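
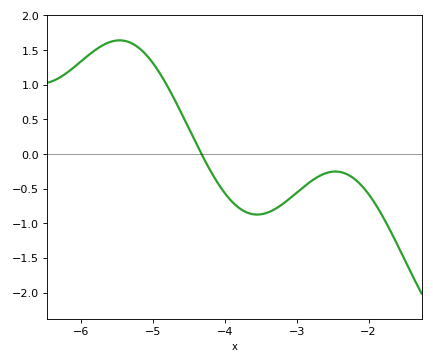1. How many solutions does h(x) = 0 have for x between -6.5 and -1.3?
1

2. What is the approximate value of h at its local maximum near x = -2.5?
-0.25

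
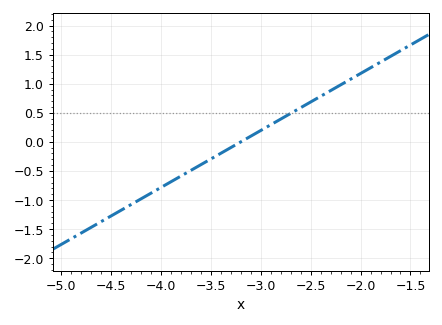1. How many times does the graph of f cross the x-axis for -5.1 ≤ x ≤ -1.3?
1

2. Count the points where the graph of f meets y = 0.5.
1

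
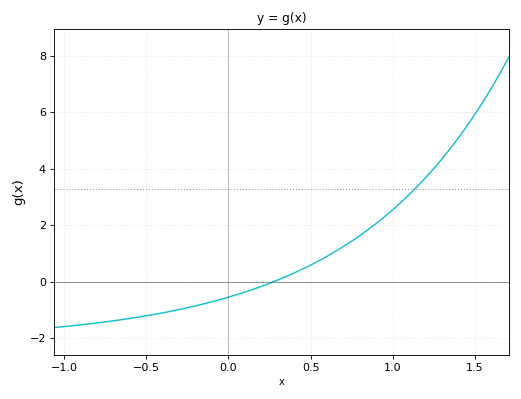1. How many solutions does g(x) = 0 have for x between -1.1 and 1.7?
1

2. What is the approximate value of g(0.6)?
0.8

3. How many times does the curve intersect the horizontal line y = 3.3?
1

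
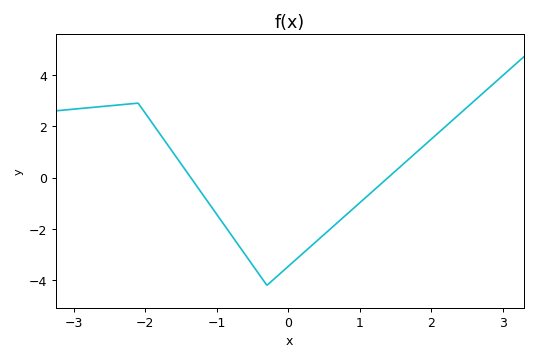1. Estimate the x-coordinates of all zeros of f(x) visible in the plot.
-1.36, 1.39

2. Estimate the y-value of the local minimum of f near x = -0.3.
-4.2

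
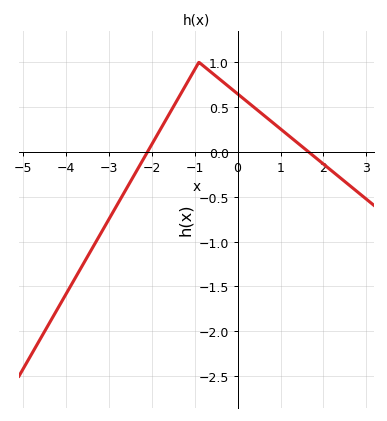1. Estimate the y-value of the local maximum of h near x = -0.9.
0.999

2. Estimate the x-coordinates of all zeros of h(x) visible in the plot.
-2.1, 1.65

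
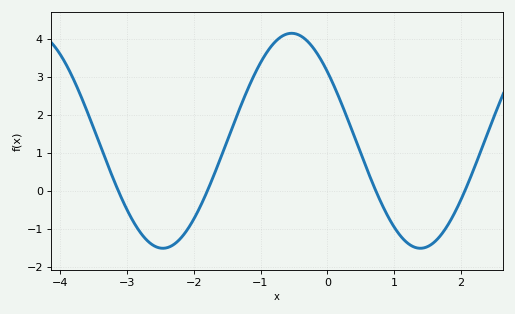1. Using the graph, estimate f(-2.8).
-1.1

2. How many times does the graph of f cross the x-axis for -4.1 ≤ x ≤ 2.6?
4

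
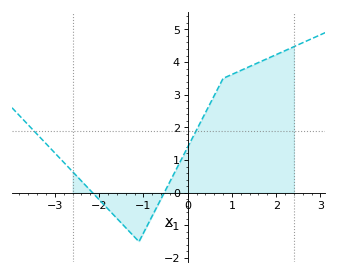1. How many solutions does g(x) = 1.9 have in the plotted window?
2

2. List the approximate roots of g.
-2.1, -0.5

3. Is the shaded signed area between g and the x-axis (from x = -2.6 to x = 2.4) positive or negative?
positive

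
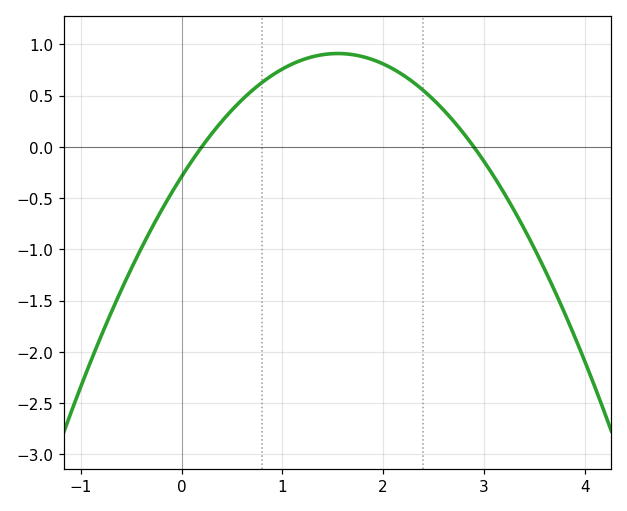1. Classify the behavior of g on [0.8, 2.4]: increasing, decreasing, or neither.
neither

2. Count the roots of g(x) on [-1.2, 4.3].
2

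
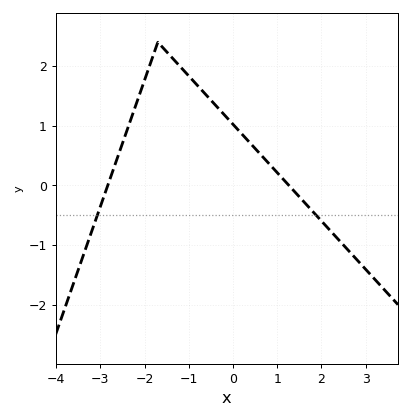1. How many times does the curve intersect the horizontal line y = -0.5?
2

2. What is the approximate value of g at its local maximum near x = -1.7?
2.4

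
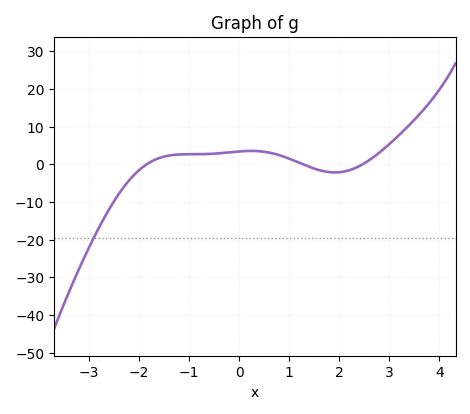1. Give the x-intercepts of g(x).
-1.8, 1.2, 2.4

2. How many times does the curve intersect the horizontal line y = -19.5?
1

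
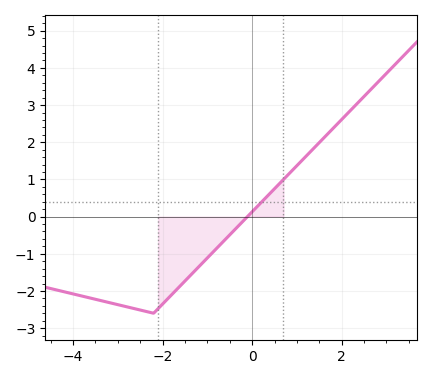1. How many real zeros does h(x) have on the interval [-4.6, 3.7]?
1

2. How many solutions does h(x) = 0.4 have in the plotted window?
1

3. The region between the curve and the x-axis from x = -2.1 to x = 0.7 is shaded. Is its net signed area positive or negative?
negative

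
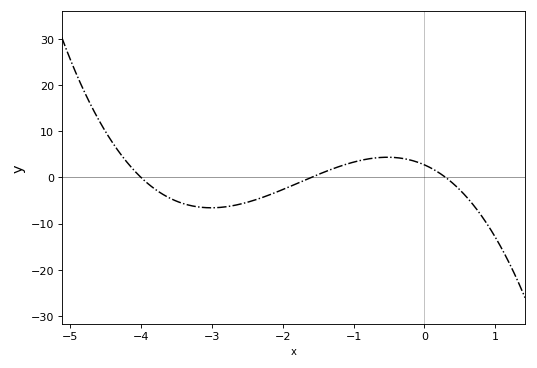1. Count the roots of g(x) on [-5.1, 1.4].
3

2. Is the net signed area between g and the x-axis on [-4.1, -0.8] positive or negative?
negative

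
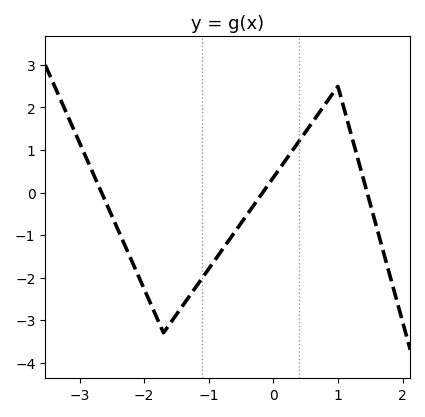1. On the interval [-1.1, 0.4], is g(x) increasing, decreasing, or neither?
increasing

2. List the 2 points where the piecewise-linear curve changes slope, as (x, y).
(-1.7, -3.3); (1, 2.5)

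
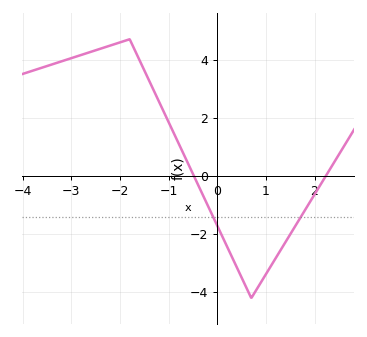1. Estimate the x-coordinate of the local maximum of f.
-1.8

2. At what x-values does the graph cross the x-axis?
-0.5, 2.2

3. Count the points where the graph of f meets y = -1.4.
2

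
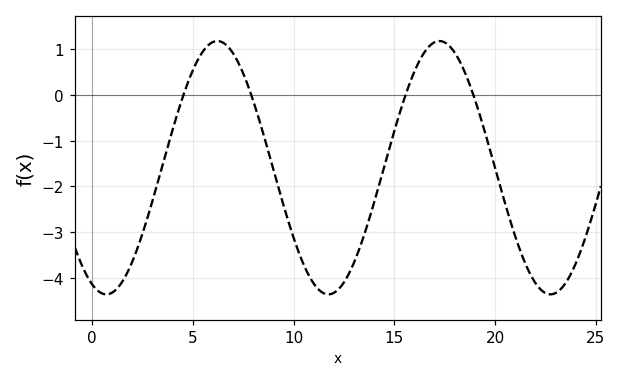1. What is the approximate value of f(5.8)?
1.1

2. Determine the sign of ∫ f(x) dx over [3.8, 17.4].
negative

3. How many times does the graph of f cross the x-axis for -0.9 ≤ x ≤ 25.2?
4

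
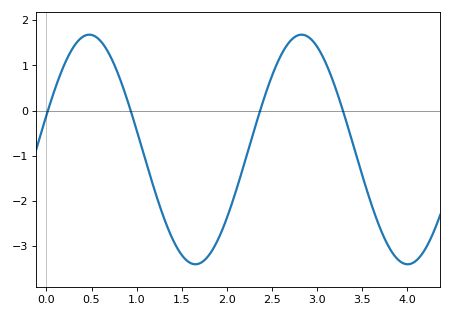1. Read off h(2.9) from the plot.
1.63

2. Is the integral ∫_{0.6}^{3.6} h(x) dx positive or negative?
negative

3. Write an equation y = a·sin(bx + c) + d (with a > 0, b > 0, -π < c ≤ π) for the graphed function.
y = 2.54sin(2.67x + 0.302) - 0.86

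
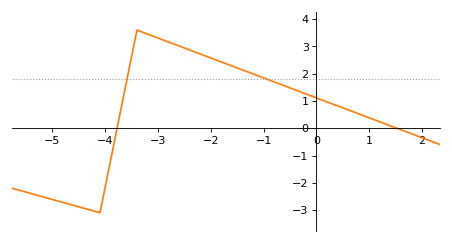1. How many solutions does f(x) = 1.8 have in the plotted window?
2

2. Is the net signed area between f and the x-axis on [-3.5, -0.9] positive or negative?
positive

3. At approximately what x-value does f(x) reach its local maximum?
-3.4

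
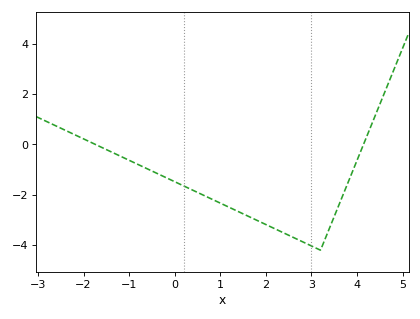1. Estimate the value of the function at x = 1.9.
-3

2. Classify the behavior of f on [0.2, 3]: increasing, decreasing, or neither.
decreasing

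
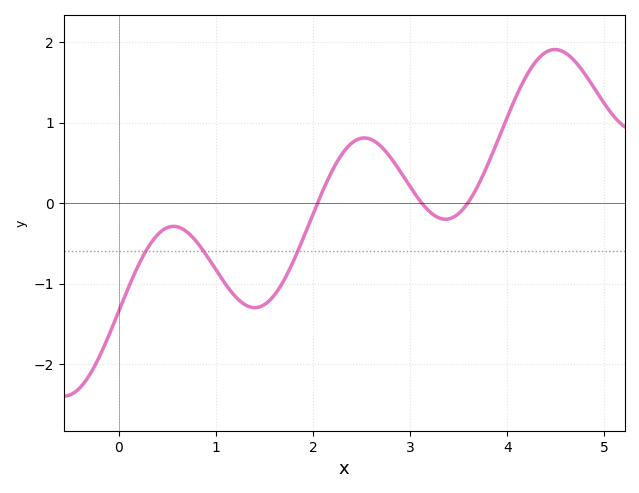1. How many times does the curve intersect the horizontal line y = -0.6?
3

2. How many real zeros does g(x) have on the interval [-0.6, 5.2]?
3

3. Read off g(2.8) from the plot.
0.6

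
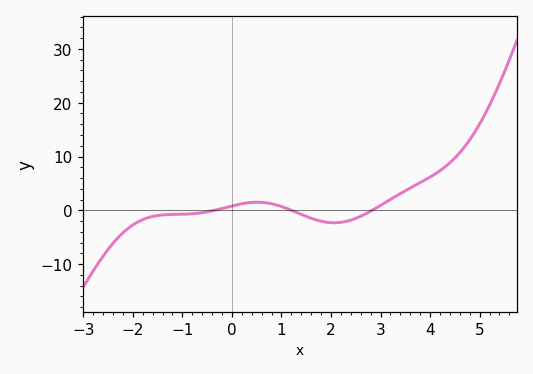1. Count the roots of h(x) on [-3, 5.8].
3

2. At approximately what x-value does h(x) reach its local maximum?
0.6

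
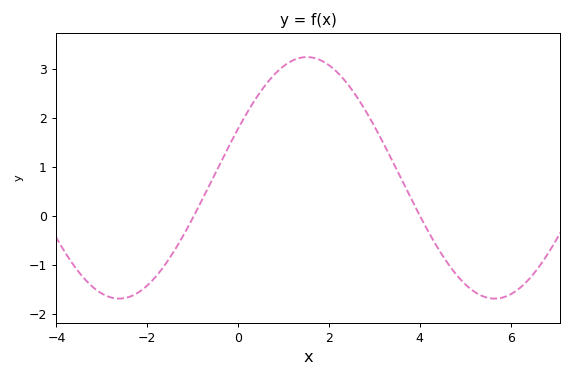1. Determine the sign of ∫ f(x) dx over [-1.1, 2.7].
positive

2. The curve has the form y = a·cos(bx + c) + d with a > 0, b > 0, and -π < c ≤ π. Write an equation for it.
y = 2.46cos(0.76x - 1.2) + 0.78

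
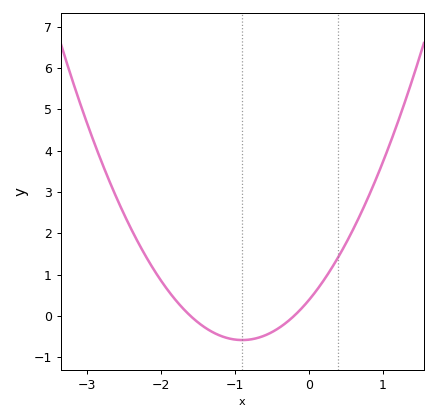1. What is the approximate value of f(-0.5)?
-0.4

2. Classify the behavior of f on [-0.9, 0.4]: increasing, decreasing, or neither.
increasing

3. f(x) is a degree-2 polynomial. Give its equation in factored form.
y = 1.19(x + 1.6)(x + 0.2)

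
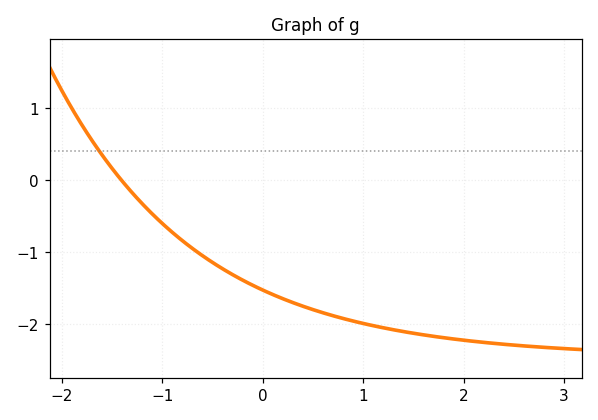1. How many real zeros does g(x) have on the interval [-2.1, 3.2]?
1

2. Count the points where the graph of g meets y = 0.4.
1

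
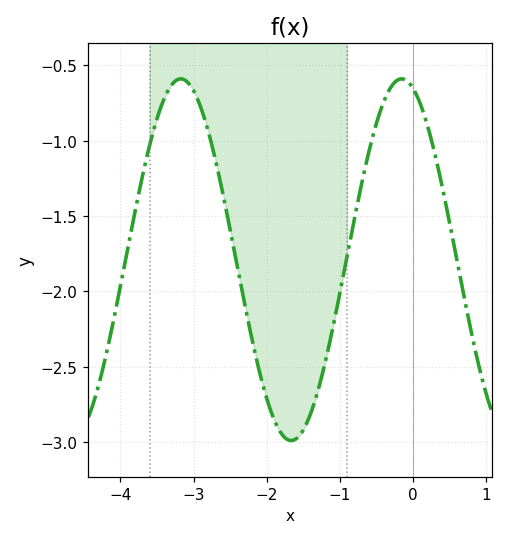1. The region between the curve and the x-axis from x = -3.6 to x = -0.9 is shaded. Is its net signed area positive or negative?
negative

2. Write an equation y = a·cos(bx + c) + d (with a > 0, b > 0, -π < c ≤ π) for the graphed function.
y = 1.2cos(2.08x + 0.322) - 1.79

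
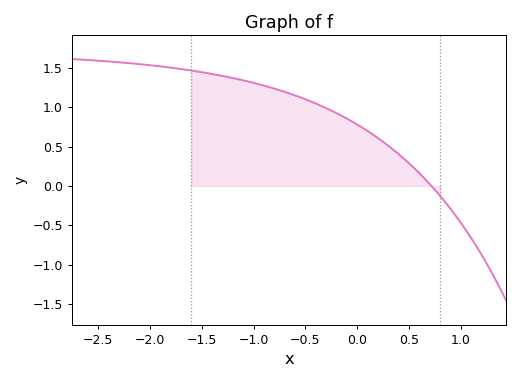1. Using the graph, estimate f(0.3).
0.509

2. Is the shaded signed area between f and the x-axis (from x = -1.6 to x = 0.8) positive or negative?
positive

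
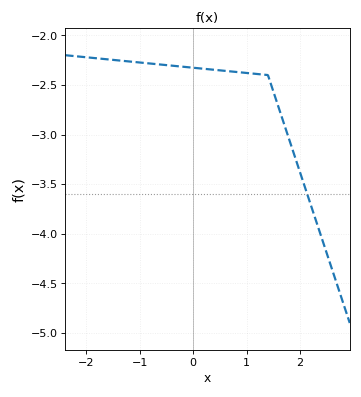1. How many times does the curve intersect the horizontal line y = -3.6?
1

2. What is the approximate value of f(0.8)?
-2.37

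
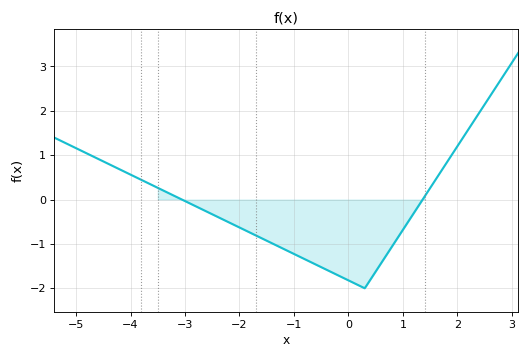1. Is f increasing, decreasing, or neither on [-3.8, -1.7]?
decreasing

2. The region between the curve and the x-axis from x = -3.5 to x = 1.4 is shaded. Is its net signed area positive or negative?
negative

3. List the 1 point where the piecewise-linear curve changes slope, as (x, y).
(0.3, -2)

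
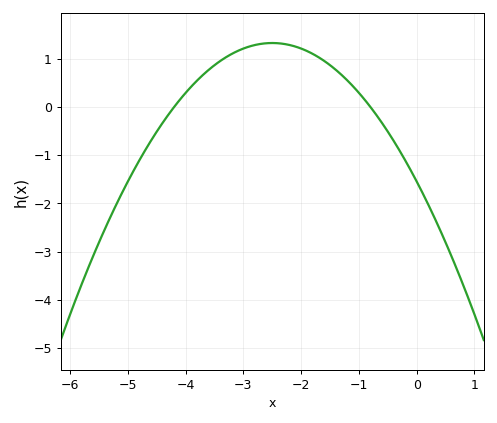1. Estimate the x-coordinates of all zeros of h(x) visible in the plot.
-4.2, -0.8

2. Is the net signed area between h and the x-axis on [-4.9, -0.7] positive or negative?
positive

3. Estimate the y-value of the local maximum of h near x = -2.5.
1.33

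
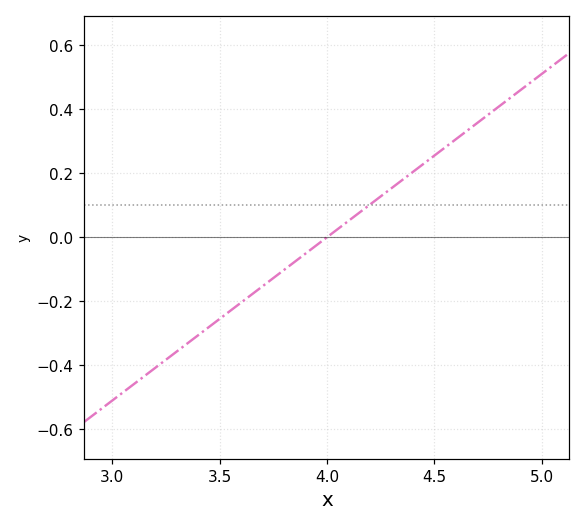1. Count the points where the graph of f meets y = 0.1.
1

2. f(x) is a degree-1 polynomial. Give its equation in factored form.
y = 0.51(x - 4)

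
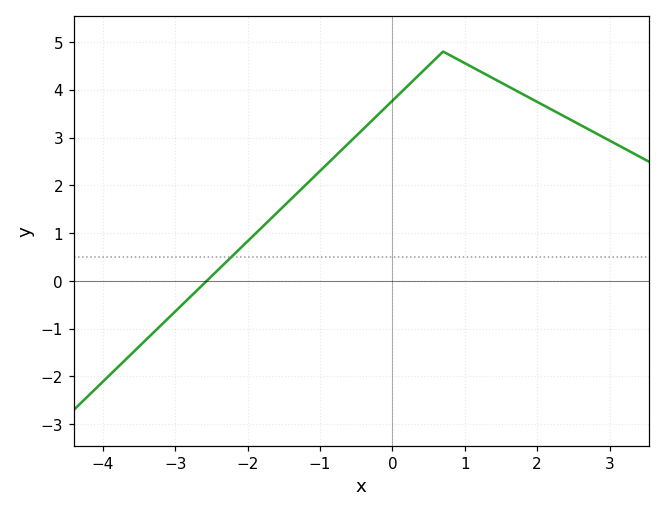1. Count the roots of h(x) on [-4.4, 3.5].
1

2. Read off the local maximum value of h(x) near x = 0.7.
4.8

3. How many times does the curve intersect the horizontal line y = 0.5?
1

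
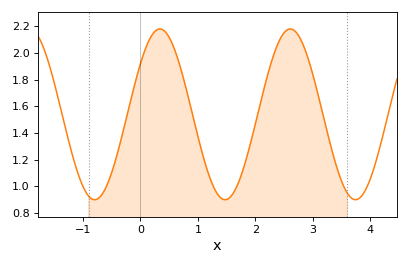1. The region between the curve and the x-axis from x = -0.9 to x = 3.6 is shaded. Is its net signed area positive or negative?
positive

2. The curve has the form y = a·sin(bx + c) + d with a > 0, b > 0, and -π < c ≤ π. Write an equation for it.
y = 0.64sin(2.77x + 0.632) + 1.54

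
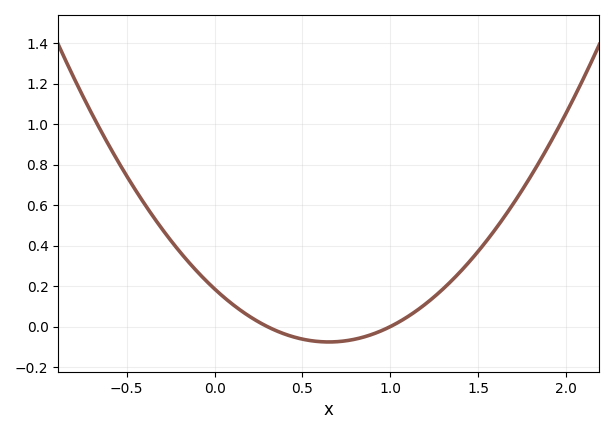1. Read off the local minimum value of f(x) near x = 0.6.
-0.076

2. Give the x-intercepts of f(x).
0.3, 1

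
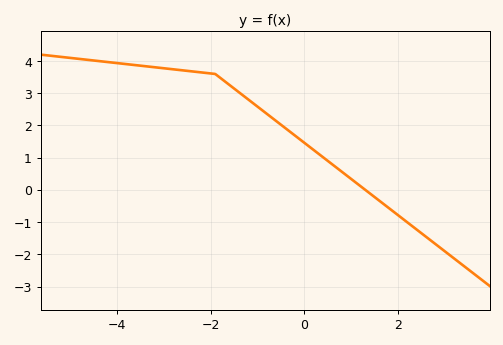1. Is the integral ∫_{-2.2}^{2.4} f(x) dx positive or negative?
positive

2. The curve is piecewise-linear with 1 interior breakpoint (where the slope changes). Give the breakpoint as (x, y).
(-1.9, 3.6)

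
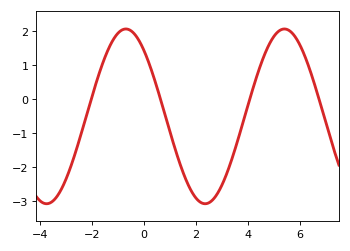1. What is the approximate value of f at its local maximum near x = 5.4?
2.1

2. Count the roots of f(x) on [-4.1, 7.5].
4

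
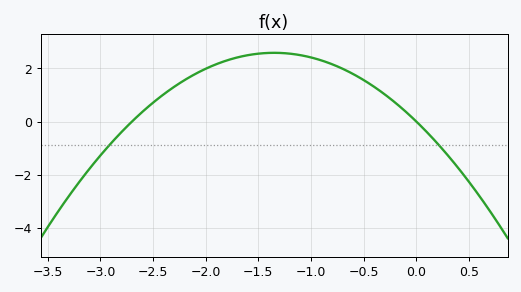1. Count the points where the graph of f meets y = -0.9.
2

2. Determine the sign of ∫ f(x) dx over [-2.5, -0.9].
positive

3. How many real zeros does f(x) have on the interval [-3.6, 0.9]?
2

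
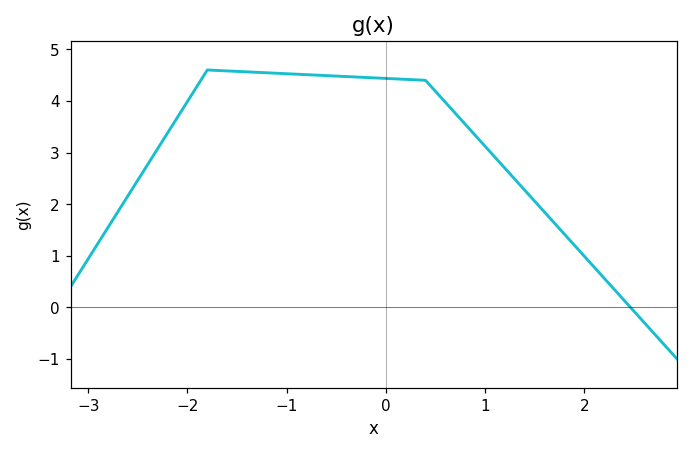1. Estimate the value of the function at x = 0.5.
4.2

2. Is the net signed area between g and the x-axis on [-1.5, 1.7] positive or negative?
positive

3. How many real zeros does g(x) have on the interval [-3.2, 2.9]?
1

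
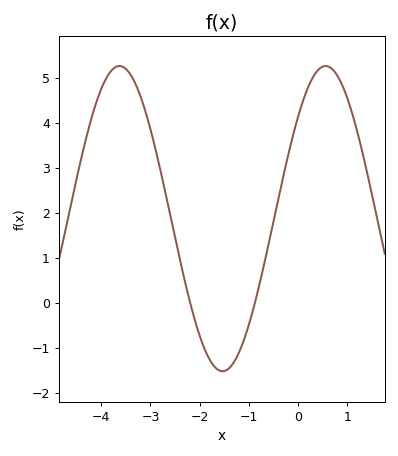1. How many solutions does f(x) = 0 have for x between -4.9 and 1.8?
2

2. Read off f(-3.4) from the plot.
5.1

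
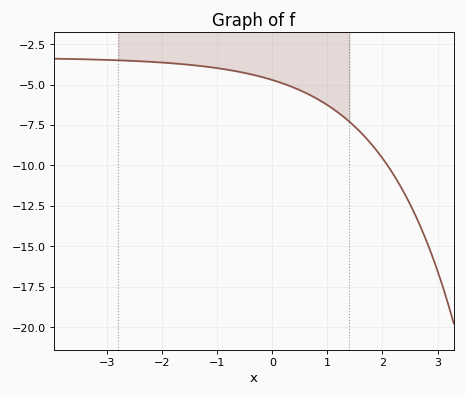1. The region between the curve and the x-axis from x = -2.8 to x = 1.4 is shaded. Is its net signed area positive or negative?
negative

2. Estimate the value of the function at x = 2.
-9.6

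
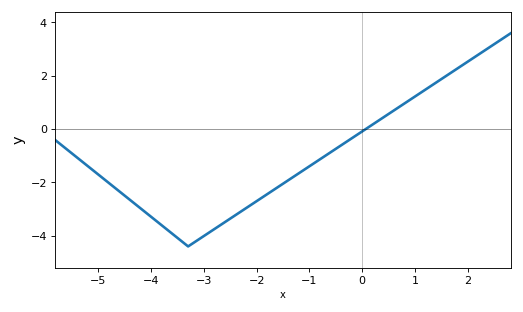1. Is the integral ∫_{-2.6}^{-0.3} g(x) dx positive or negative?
negative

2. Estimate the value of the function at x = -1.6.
-2.18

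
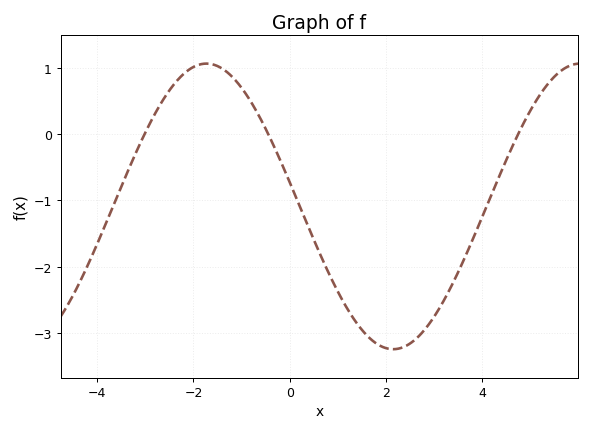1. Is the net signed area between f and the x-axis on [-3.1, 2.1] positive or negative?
negative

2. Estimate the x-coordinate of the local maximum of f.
-1.8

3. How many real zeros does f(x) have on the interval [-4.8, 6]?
3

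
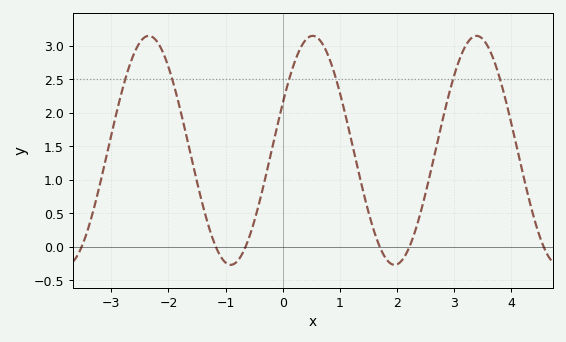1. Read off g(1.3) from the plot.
1.22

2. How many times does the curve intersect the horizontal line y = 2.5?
6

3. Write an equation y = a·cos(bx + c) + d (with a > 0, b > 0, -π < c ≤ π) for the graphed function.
y = 1.71cos(2.19x - 1.15) + 1.44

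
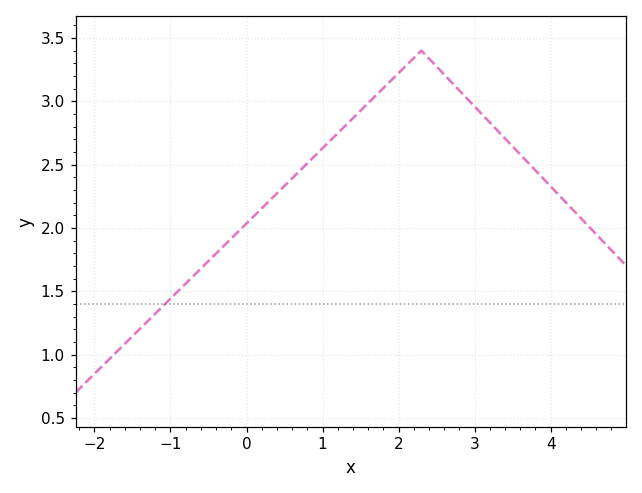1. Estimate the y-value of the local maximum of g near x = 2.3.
3.4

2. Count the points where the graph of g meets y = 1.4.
1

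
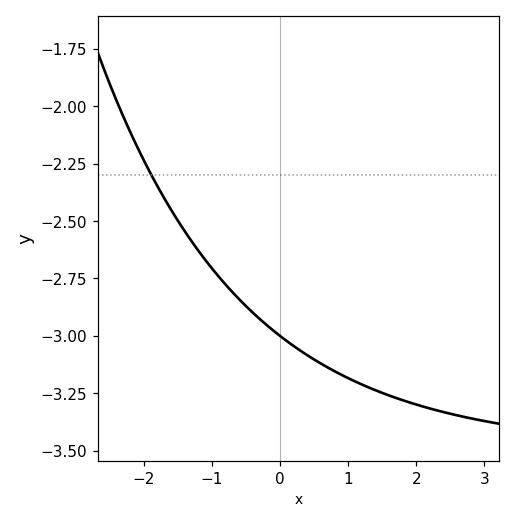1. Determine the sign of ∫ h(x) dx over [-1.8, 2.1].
negative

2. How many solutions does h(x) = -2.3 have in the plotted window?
1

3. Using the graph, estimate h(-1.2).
-2.62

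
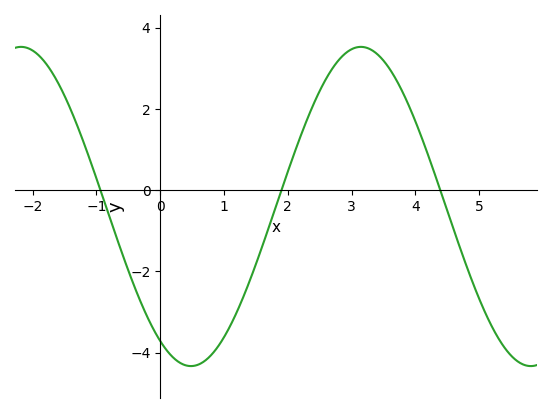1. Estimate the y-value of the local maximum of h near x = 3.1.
3.6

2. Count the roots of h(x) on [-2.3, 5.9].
3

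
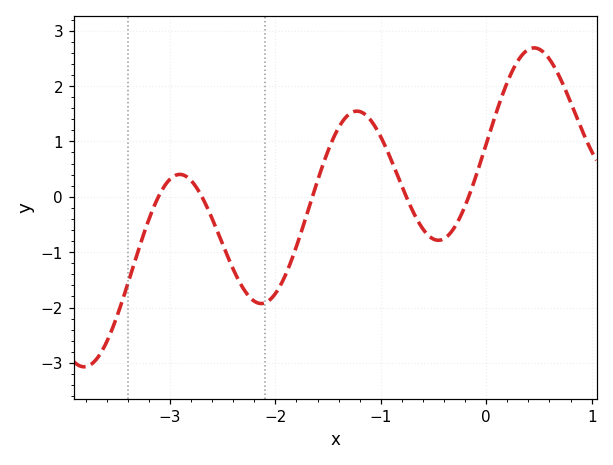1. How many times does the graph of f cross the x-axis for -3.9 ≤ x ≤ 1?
5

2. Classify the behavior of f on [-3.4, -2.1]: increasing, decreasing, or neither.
neither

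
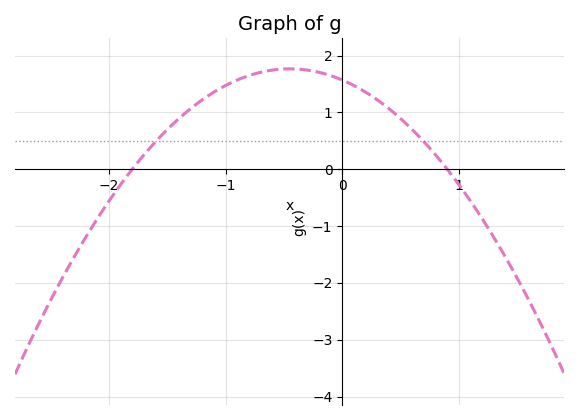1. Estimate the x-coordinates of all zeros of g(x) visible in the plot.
-1.8, 0.9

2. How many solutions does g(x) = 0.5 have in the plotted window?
2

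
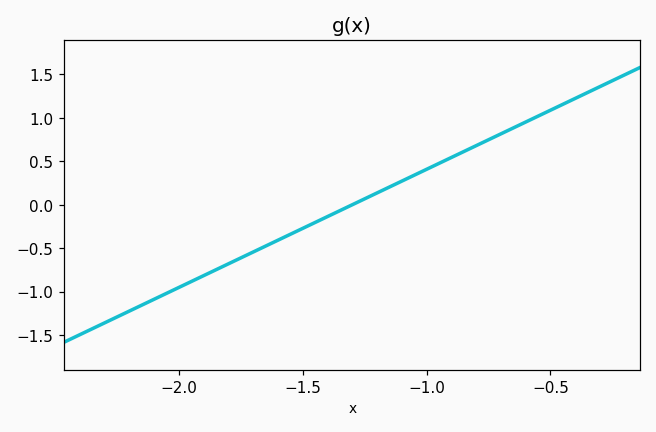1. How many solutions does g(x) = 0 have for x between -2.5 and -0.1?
1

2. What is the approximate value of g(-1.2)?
0.15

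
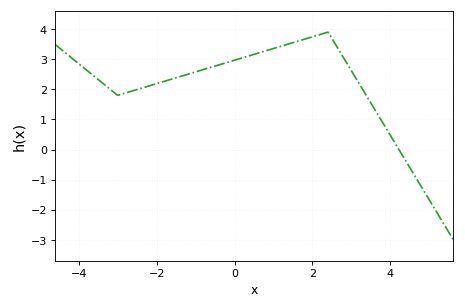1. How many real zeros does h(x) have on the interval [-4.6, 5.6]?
1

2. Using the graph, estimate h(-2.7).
1.92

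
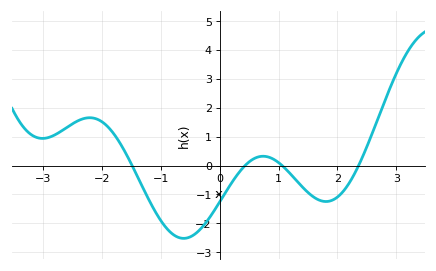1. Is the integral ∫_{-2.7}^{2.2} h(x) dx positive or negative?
negative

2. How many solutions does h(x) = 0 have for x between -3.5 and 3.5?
4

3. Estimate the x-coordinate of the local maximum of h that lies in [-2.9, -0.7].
-2.2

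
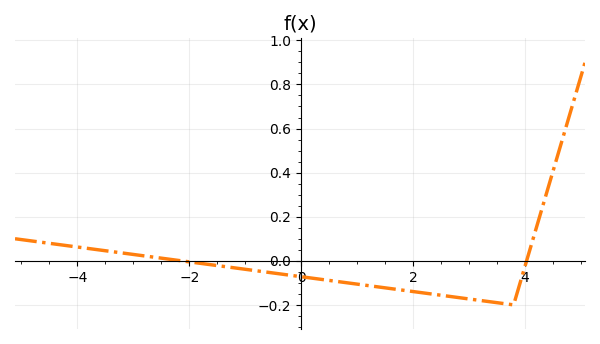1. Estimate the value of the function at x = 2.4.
-0.153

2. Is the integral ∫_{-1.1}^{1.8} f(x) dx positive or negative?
negative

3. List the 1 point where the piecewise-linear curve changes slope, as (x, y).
(3.8, -0.2)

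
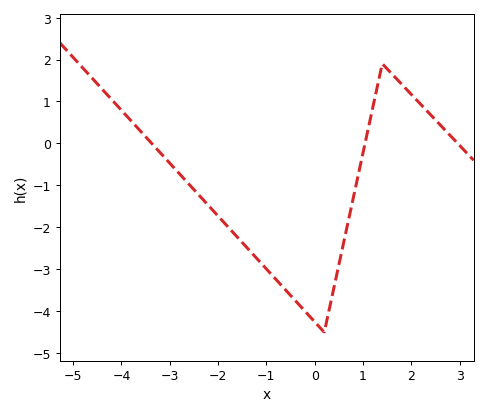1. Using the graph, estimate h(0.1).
-4.37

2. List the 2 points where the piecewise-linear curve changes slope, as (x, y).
(0.2, -4.5); (1.4, 1.9)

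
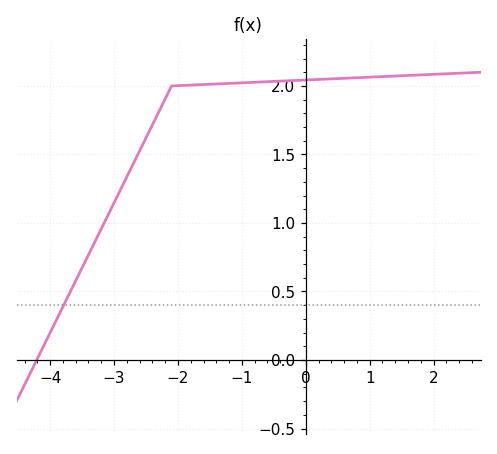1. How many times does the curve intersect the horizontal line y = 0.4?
1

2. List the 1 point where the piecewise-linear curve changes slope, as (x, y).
(-2.1, 2)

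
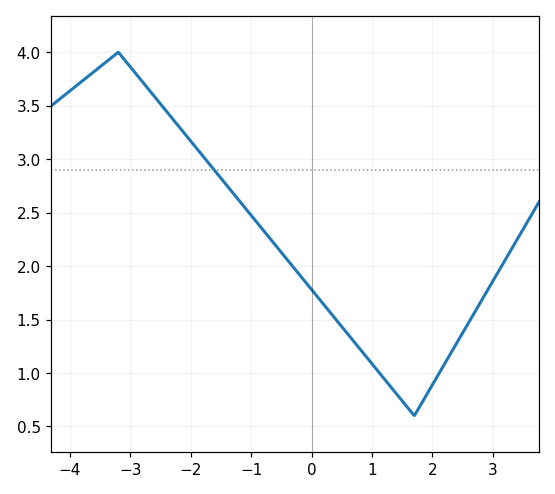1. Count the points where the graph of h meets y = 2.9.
1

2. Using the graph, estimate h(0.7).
1.3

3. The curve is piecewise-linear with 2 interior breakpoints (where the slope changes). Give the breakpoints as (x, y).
(-3.2, 4); (1.7, 0.6)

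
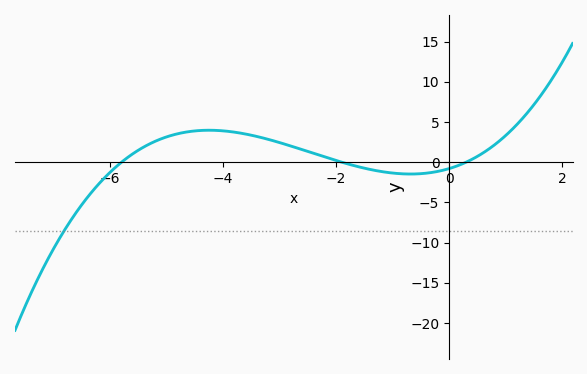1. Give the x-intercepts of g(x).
-5.8, -1.9, 0.3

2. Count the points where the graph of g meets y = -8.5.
1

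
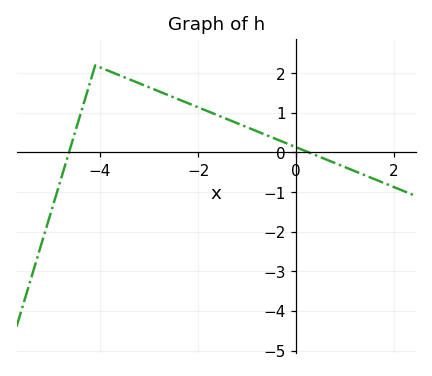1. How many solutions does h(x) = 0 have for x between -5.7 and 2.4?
2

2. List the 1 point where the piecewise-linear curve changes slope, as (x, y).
(-4.1, 2.2)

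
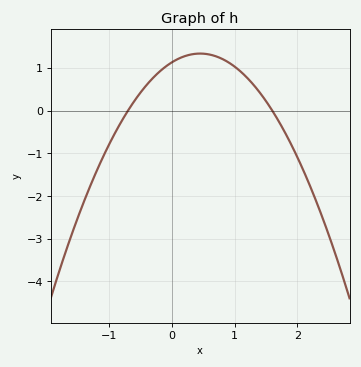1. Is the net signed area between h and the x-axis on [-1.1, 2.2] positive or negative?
positive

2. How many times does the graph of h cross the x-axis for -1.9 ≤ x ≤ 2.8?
2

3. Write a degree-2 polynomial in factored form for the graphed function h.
y = -1.01(x + 0.7)(x - 1.6)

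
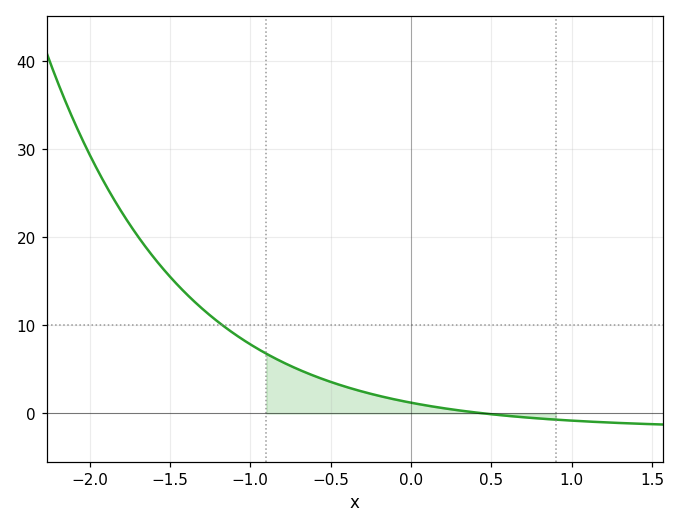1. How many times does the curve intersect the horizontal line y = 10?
1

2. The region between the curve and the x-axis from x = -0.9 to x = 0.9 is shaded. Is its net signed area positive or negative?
positive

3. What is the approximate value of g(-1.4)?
14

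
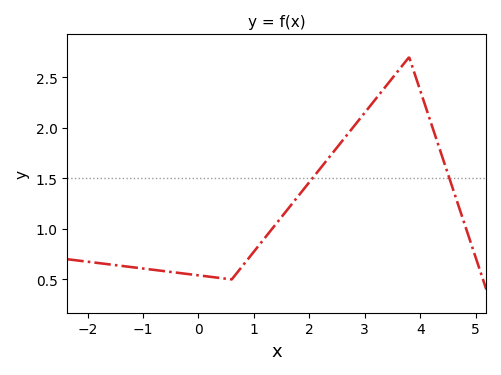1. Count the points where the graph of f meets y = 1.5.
2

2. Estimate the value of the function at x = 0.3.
0.5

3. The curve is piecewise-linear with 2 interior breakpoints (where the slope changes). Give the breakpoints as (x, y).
(0.6, 0.5); (3.8, 2.7)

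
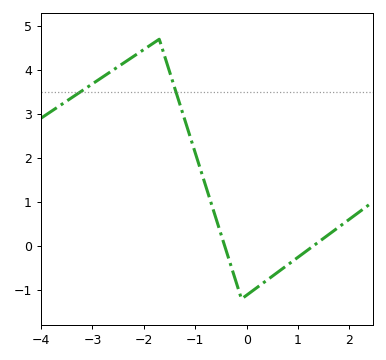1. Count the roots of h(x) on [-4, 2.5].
2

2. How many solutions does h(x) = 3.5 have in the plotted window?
2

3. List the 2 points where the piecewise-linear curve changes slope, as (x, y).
(-1.7, 4.7); (-0.1, -1.2)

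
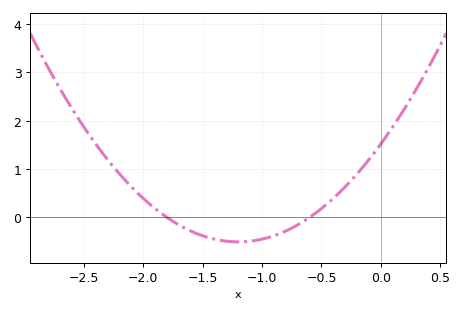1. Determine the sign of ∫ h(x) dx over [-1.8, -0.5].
negative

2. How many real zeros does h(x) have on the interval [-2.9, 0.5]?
2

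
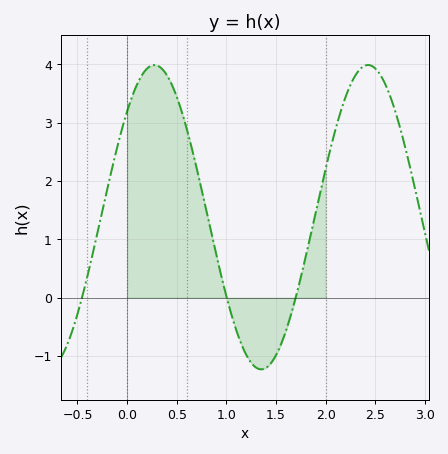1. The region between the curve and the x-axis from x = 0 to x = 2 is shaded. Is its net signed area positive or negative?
positive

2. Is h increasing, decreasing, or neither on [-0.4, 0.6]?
neither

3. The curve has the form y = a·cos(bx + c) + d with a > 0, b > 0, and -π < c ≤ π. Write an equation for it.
y = 2.61cos(2.9x - 0.8) + 1.38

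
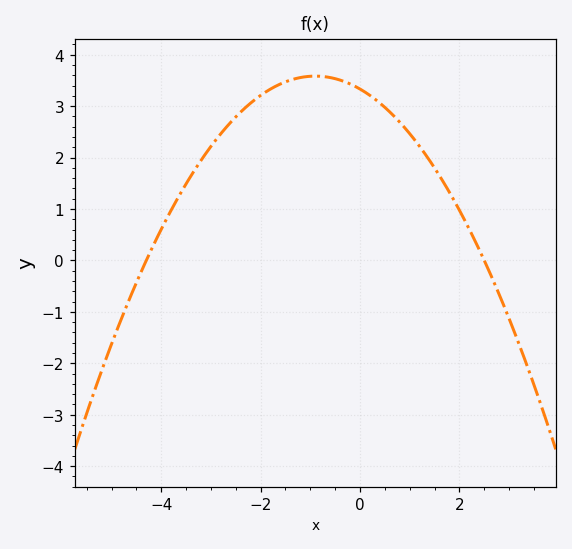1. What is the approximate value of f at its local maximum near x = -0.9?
3.6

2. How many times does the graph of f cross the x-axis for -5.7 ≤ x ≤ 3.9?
2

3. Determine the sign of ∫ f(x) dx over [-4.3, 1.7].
positive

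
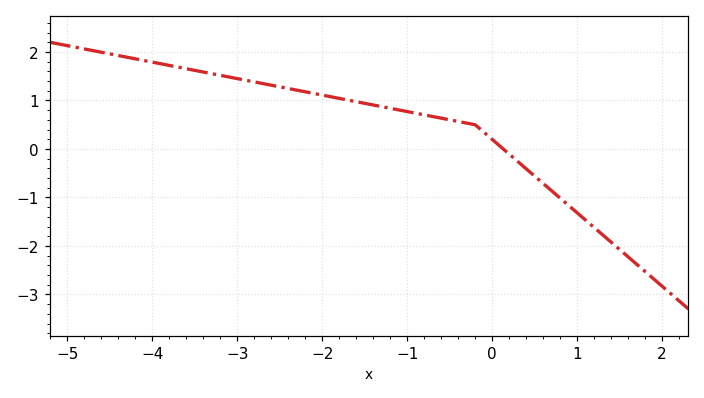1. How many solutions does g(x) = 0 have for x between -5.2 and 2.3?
1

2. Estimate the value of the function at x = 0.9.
-1.16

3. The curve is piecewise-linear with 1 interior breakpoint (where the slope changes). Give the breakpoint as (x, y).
(-0.2, 0.5)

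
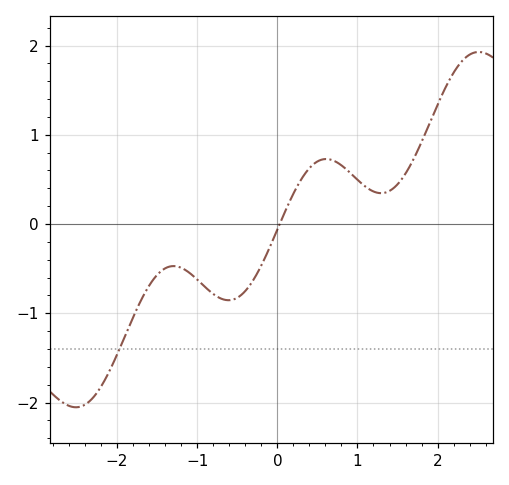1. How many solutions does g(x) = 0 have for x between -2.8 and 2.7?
1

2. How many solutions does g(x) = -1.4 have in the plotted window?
1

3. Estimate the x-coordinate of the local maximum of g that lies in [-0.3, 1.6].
0.609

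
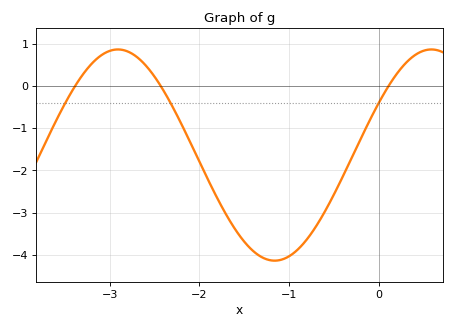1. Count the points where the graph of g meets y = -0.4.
3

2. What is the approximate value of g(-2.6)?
0.486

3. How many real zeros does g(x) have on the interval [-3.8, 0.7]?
3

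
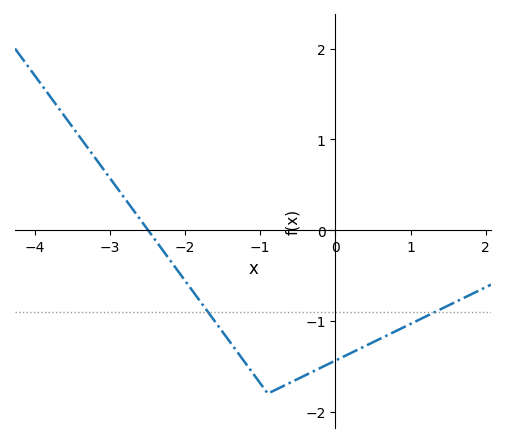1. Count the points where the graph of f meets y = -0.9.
2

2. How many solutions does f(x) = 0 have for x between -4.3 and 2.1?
1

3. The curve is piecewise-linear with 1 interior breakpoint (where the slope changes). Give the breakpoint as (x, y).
(-0.9, -1.8)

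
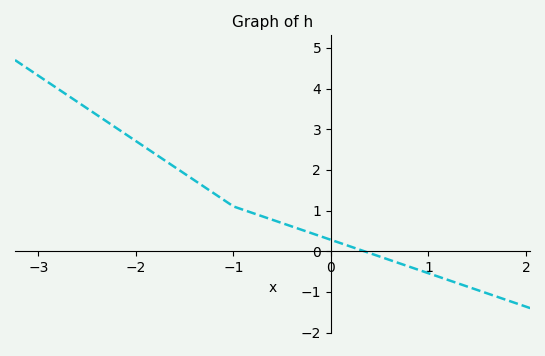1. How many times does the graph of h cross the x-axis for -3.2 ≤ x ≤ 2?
1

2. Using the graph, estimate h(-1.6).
2.1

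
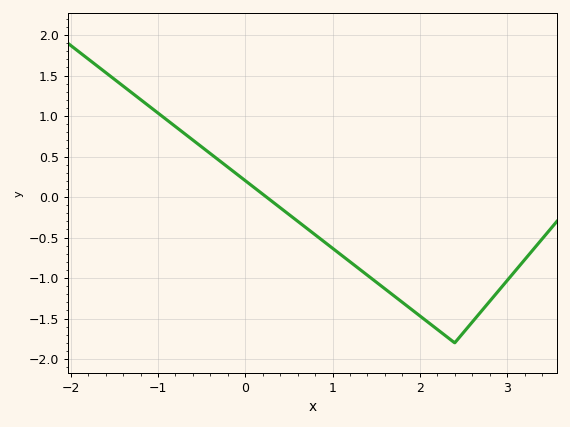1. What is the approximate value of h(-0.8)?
0.87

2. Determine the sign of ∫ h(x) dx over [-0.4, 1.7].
negative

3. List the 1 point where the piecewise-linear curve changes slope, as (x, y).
(2.4, -1.8)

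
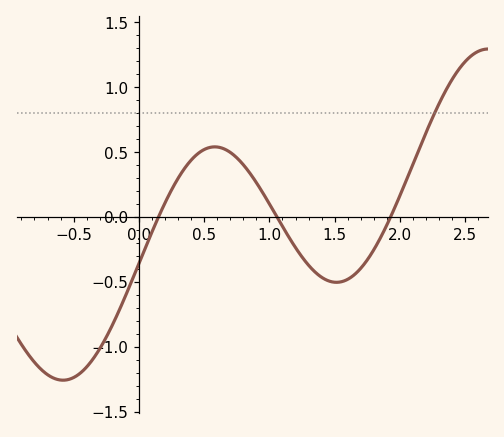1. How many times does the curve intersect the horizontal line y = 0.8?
1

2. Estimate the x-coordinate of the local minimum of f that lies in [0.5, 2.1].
1.5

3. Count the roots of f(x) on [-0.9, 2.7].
3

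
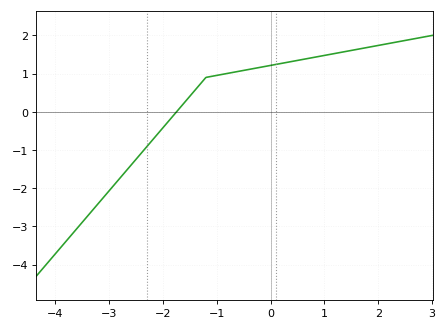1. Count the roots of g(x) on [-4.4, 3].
1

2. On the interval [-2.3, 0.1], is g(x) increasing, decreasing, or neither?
increasing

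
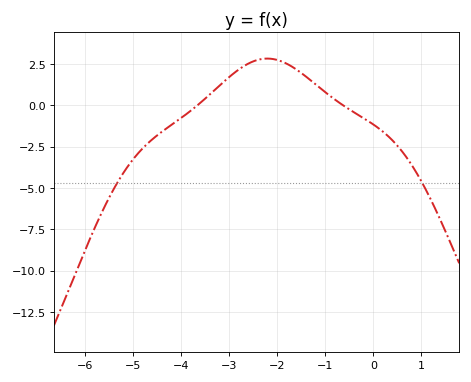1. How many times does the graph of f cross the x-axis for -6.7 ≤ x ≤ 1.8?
2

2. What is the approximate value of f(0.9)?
-4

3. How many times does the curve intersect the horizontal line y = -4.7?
2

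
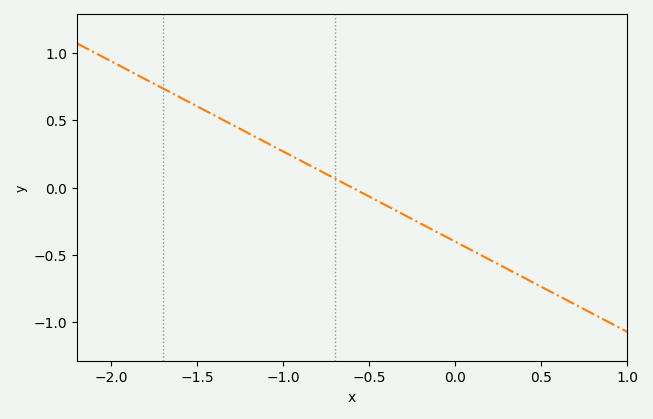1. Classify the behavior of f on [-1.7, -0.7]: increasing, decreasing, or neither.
decreasing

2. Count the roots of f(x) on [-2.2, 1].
1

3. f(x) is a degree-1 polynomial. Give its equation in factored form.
y = -0.67(x + 0.6)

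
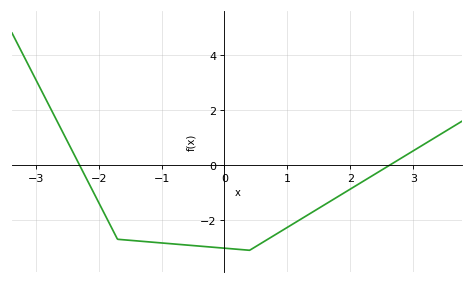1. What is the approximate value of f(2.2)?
-0.6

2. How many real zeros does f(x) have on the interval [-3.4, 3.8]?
2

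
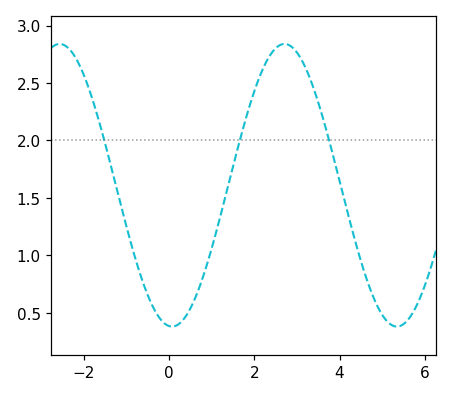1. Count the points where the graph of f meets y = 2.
3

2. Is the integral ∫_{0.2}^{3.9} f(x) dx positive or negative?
positive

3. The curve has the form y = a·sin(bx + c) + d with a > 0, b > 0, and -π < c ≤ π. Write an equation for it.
y = 1.23sin(1.2x - 1.6) + 1.61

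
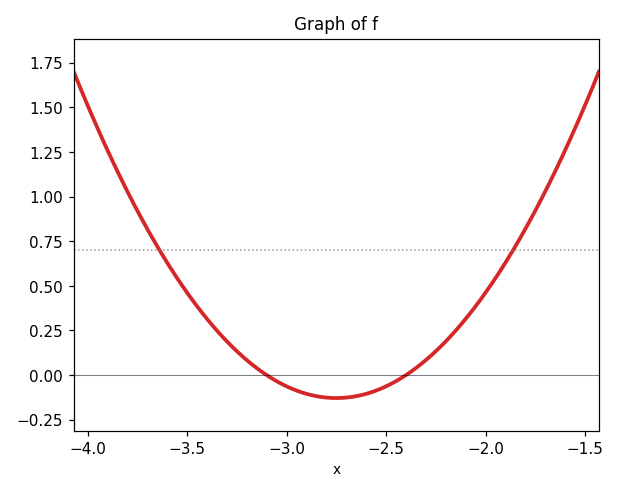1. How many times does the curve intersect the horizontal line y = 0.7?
2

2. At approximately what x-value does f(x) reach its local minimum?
-2.75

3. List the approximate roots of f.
-3.1, -2.4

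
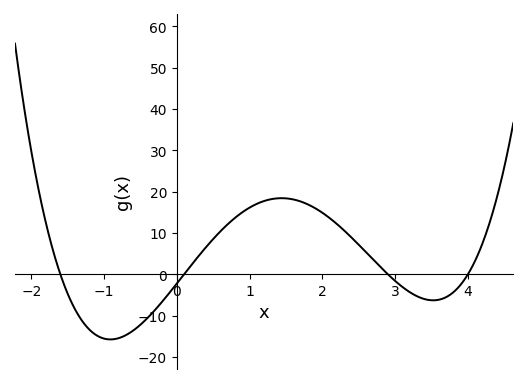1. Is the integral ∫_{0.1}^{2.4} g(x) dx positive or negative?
positive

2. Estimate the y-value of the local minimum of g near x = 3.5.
-6.31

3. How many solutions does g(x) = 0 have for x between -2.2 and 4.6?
4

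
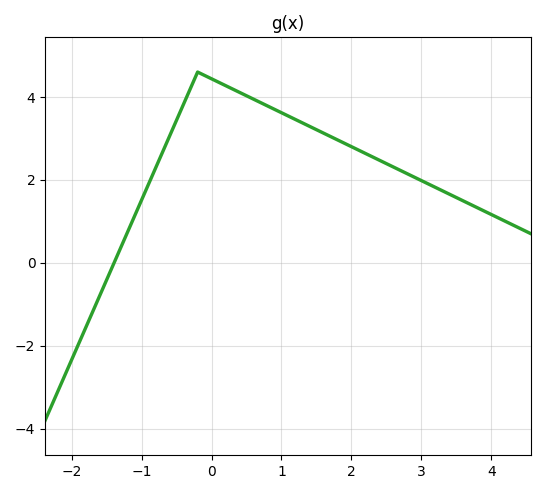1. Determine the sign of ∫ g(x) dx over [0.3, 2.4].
positive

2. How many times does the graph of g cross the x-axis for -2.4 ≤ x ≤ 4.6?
1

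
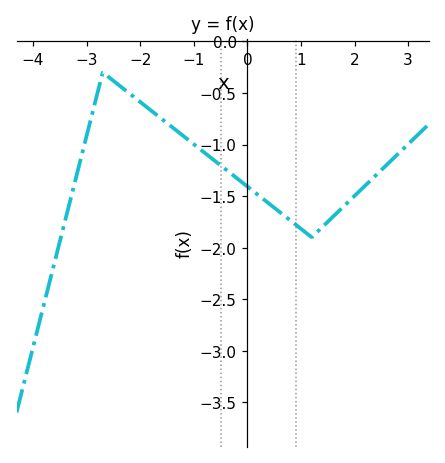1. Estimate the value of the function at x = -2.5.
-0.382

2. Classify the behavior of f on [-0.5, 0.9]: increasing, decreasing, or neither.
decreasing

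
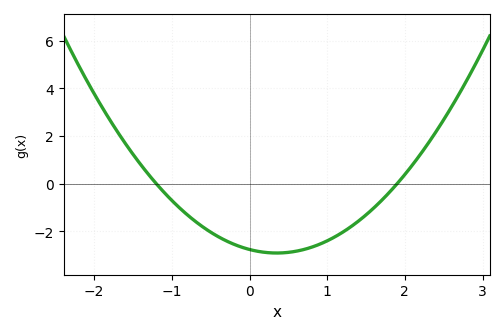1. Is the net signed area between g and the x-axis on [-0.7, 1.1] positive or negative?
negative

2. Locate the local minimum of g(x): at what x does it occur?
0.35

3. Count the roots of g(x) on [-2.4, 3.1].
2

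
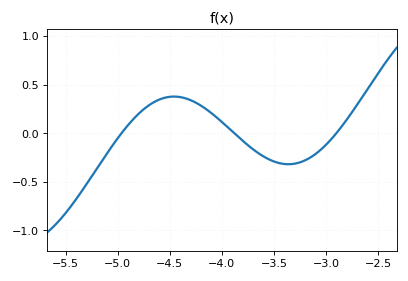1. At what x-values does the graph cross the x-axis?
-4.95, -3.9, -2.9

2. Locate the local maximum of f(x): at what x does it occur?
-4.45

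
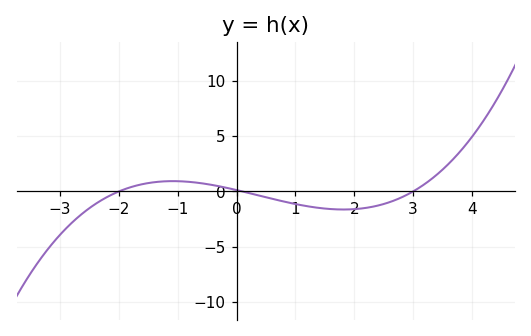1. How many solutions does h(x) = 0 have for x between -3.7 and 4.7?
3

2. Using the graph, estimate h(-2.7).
-2.35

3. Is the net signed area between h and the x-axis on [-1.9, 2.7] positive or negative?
negative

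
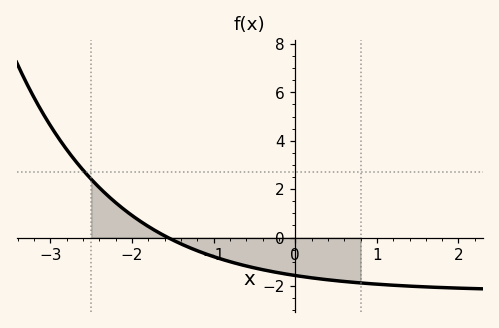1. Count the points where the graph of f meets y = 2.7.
1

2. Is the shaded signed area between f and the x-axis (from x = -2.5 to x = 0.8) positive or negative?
negative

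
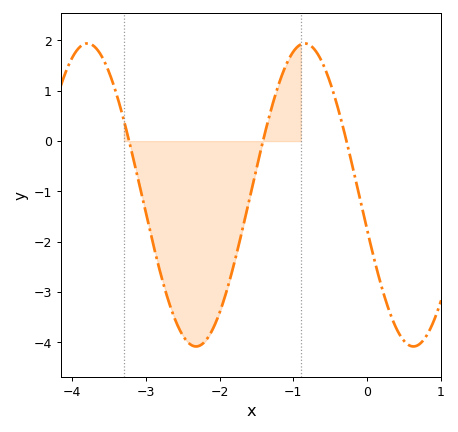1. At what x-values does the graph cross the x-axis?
-3.2, -1.4, -0.3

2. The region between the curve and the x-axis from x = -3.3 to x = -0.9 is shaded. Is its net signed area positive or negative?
negative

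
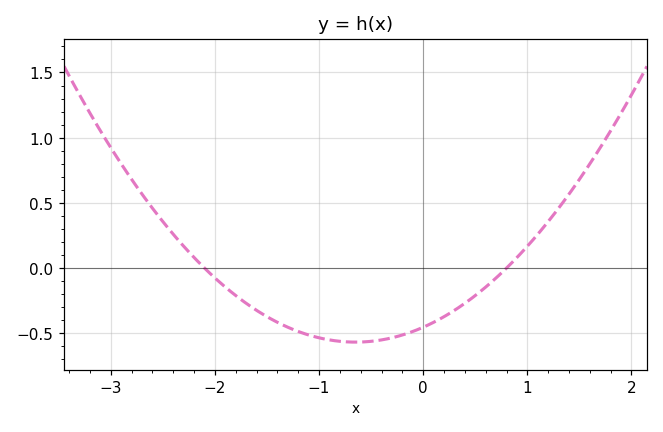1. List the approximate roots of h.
-2.1, 0.8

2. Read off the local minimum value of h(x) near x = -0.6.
-0.568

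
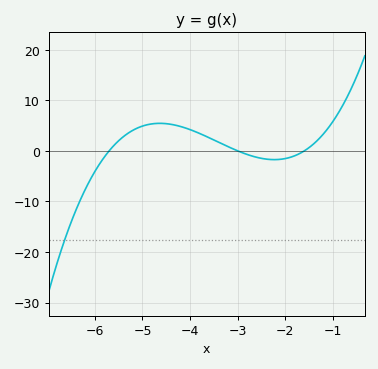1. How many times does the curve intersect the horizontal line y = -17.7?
1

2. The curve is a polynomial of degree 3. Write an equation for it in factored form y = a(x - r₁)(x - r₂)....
y = 1.03(x + 5.7)(x + 3)(x + 1.6)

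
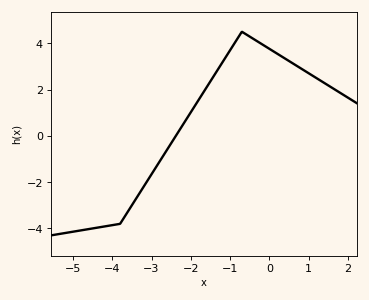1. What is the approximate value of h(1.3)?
2.4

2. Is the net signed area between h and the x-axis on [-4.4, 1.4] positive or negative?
positive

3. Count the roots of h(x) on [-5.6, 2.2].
1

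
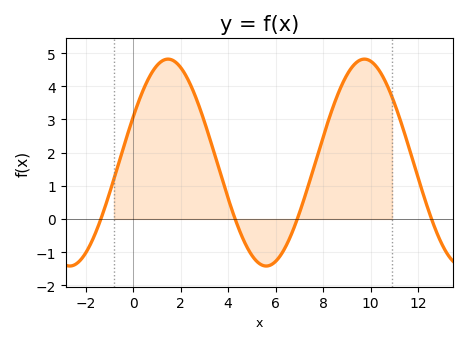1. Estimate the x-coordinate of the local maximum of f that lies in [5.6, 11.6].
9.74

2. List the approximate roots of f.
-1.35, 4.3, 6.91, 12.6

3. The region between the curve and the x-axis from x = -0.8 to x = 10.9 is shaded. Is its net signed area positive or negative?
positive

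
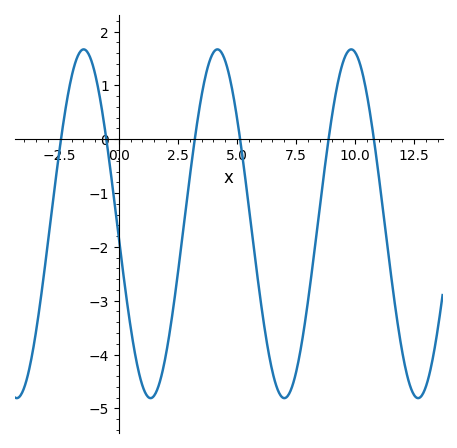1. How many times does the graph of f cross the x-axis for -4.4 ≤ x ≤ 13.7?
6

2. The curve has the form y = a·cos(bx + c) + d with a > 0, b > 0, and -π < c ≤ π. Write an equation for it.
y = 3.24cos(1.11x + 1.65) - 1.57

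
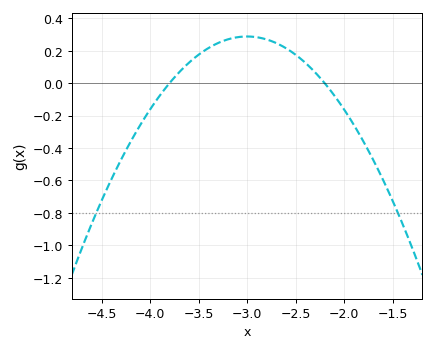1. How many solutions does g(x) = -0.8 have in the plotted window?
2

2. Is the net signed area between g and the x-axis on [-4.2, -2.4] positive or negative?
positive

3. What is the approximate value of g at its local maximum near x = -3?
0.288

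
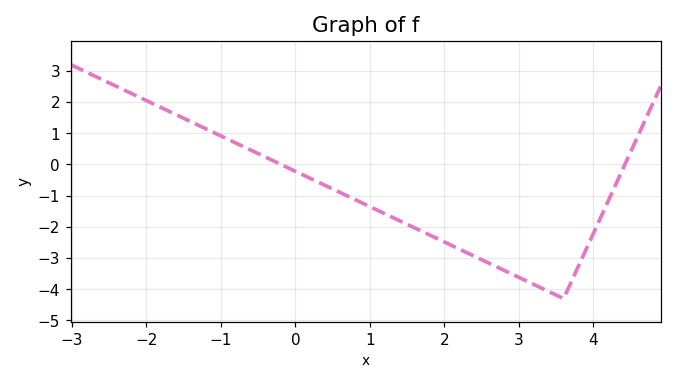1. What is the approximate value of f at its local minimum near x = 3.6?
-4.3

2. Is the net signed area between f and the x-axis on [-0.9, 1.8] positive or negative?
negative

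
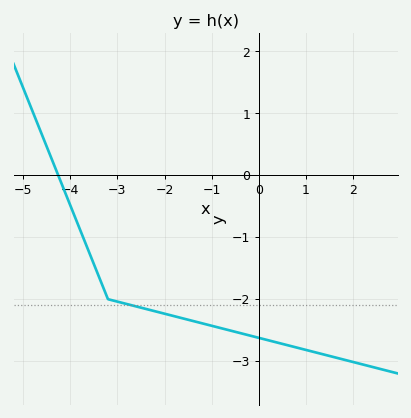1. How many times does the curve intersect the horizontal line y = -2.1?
1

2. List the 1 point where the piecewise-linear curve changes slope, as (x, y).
(-3.2, -2)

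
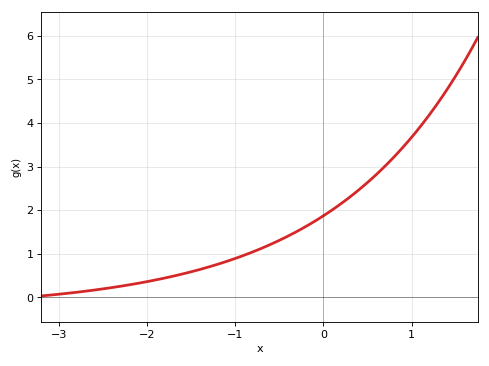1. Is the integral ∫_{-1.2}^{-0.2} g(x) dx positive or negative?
positive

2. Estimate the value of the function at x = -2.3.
0.256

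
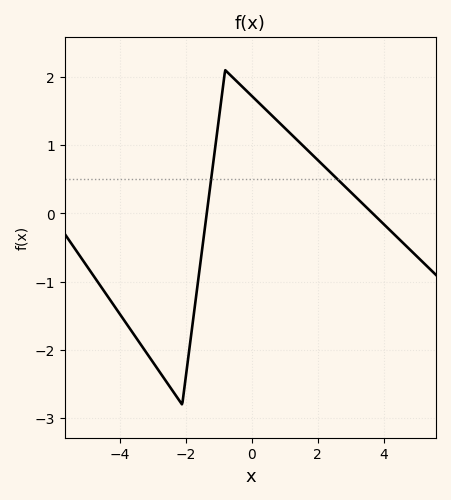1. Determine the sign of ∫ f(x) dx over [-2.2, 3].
positive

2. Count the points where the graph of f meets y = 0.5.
2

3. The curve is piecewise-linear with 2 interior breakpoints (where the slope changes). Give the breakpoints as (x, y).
(-2.1, -2.8); (-0.8, 2.1)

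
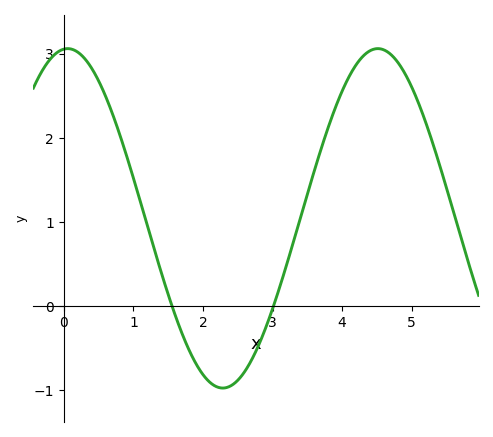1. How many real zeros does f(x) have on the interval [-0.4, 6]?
2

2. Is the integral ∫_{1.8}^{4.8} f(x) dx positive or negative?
positive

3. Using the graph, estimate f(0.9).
1.79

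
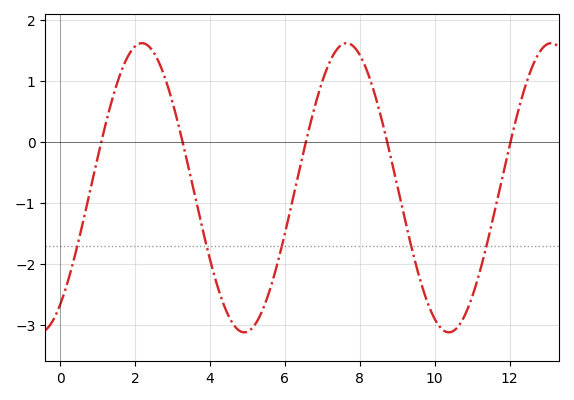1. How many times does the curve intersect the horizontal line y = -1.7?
5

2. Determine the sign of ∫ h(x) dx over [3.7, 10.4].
negative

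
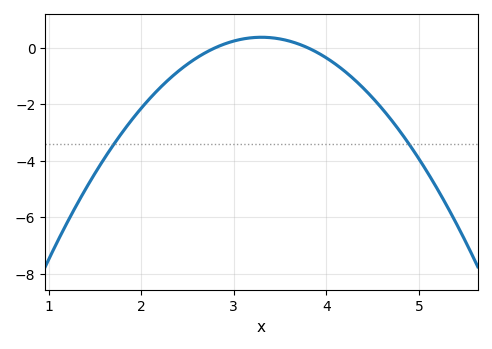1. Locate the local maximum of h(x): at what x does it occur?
3.3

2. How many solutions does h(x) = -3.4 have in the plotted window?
2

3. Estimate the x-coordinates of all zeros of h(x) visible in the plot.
2.8, 3.8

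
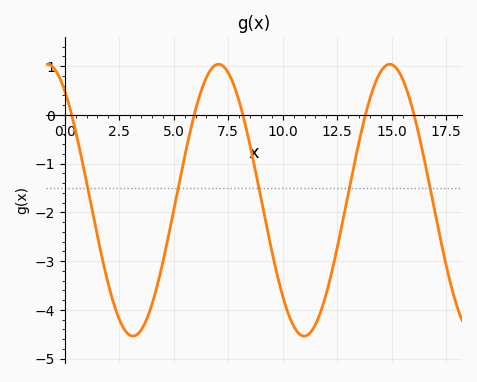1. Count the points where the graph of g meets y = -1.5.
5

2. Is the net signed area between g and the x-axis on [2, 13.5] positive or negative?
negative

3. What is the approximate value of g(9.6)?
-3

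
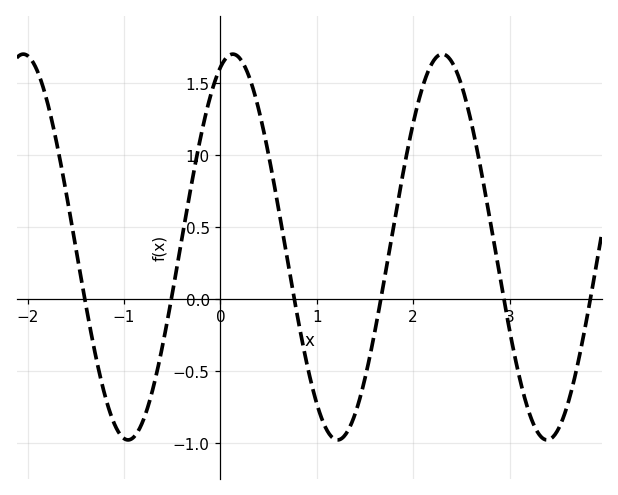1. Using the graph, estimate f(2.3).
1.7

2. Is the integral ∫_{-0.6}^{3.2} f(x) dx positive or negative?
positive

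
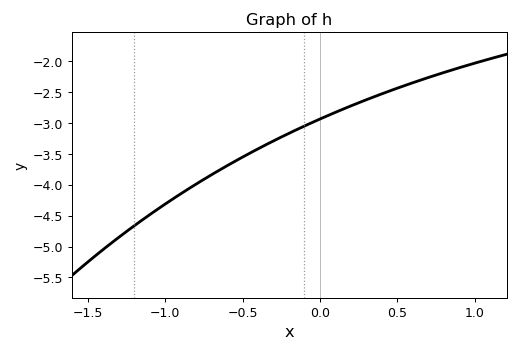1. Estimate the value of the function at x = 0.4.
-2.53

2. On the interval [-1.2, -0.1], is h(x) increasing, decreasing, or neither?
increasing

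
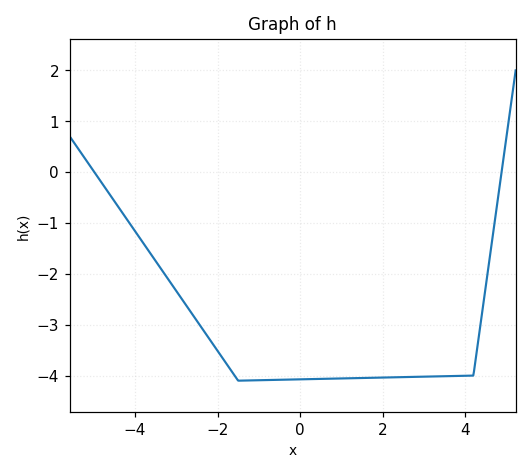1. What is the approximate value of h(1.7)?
-4.04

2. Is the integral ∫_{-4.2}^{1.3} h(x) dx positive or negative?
negative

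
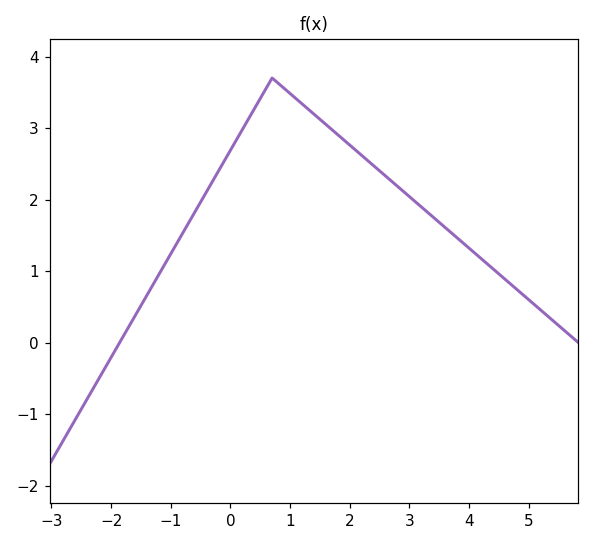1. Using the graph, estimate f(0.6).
3.6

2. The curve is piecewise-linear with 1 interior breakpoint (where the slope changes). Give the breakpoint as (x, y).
(0.7, 3.7)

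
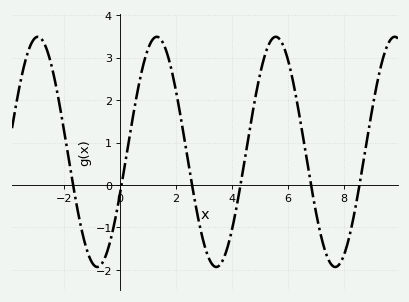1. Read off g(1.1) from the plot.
3.35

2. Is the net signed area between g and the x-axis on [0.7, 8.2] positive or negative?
positive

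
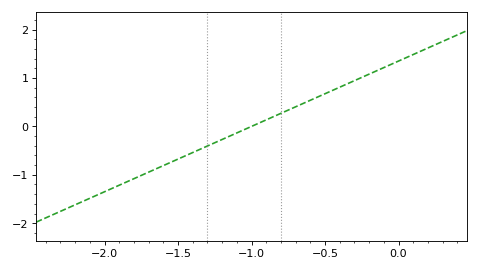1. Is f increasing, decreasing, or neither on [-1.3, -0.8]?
increasing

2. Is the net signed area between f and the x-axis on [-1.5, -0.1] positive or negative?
positive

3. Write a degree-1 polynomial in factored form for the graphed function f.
y = 1.35(x + 1)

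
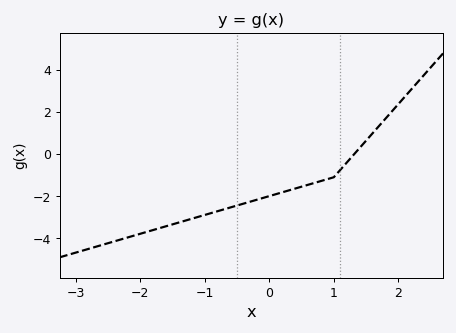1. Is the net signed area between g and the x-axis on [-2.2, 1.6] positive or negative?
negative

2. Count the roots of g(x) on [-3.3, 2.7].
1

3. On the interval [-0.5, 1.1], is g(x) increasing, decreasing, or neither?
increasing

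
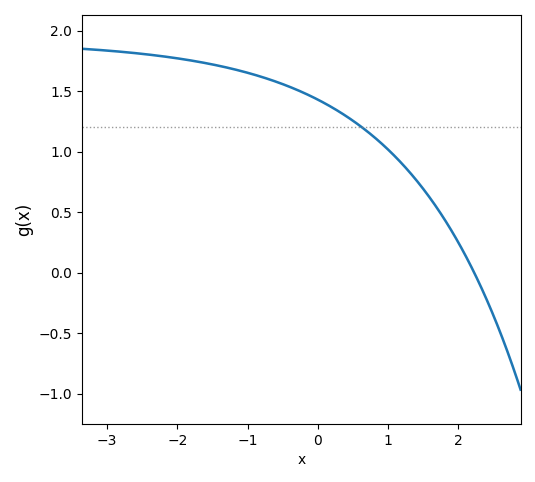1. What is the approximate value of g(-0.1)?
1.45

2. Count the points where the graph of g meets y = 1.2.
1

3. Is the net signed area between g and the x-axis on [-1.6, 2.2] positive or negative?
positive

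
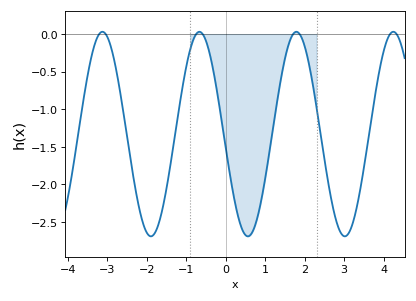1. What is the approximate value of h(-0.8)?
-0.05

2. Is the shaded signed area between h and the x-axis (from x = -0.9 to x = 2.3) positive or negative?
negative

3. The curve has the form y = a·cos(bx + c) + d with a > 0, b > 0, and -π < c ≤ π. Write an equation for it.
y = 1.36cos(2.6x + 1.7) - 1.33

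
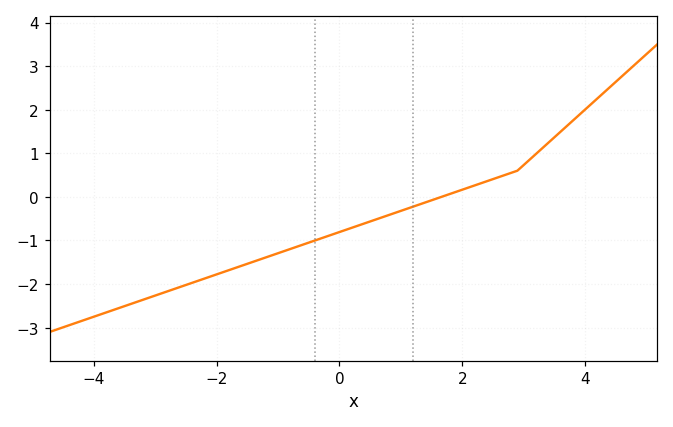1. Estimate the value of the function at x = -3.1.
-2.3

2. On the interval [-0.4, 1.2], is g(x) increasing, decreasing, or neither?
increasing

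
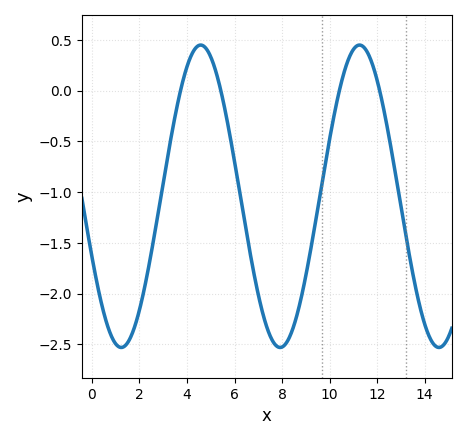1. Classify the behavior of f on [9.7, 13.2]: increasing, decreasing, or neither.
neither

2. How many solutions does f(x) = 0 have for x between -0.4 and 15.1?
4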